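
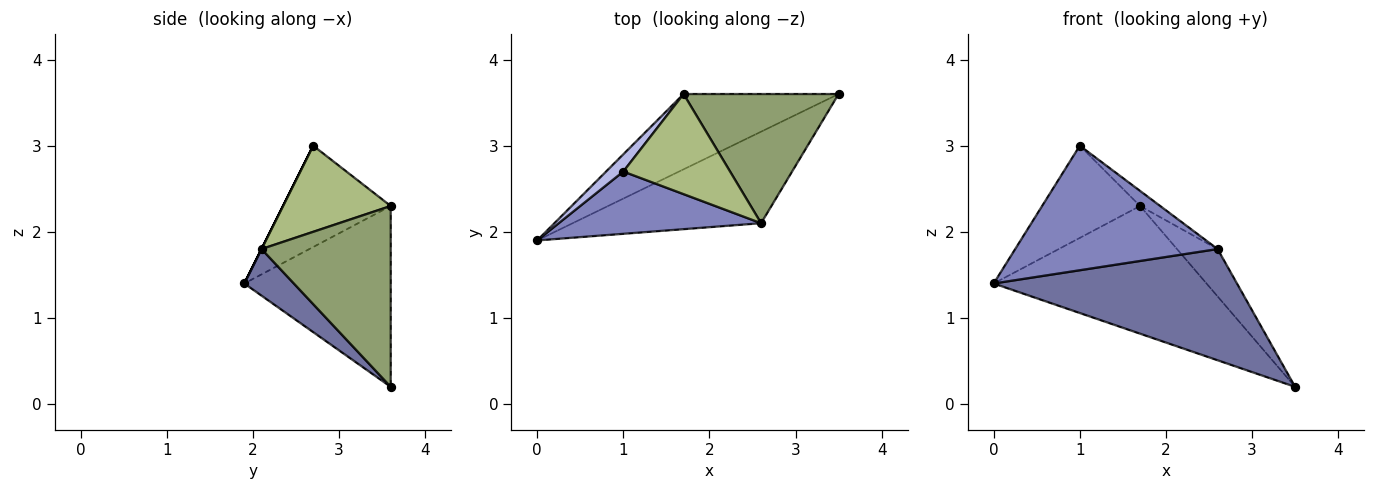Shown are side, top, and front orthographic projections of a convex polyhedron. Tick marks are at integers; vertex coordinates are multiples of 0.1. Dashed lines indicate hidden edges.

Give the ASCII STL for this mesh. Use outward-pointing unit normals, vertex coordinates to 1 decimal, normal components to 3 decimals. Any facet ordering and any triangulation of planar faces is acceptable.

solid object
 facet normal 0.155 -0.763 -0.628
  outer loop
   vertex 2.6 2.1 1.8
   vertex 0.0 1.9 1.4
   vertex 3.5 3.6 0.2
  endloop
 endfacet
 facet normal 0.000 -0.894 0.447
  outer loop
   vertex 2.6 2.1 1.8
   vertex 1.0 2.7 3.0
   vertex 0.0 1.9 1.4
  endloop
 endfacet
 facet normal -0.510 0.741 -0.437
  outer loop
   vertex 1.7 3.6 2.3
   vertex 3.5 3.6 0.2
   vertex 0.0 1.9 1.4
  endloop
 endfacet
 facet normal -0.734 0.668 0.125
  outer loop
   vertex 1.7 3.6 2.3
   vertex 0.0 1.9 1.4
   vertex 1.0 2.7 3.0
  endloop
 endfacet
 facet normal 0.739 0.232 0.633
  outer loop
   vertex 1.7 3.6 2.3
   vertex 2.6 2.1 1.8
   vertex 3.5 3.6 0.2
  endloop
 endfacet
 facet normal 0.623 0.116 0.773
  outer loop
   vertex 1.7 3.6 2.3
   vertex 1.0 2.7 3.0
   vertex 2.6 2.1 1.8
  endloop
 endfacet
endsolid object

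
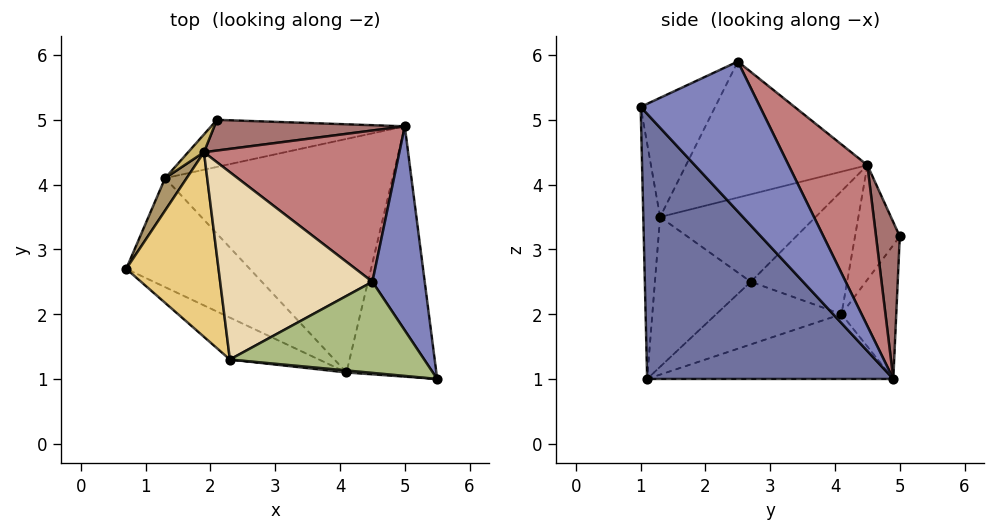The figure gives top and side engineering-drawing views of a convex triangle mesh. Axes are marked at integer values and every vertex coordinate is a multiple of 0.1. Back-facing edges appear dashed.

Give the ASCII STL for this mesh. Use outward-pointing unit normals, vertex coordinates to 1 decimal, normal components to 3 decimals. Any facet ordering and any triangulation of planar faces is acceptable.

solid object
 facet normal 0.924 -0.219 -0.313
  outer loop
   vertex 5.0 4.9 1.0
   vertex 5.5 1.0 5.2
   vertex 4.1 1.1 1.0
  endloop
 endfacet
 facet normal 0.853 0.430 0.297
  outer loop
   vertex 4.5 2.5 5.9
   vertex 5.5 1.0 5.2
   vertex 5.0 4.9 1.0
  endloop
 endfacet
 facet normal -0.449 -0.124 -0.885
  outer loop
   vertex 1.3 4.1 2.0
   vertex 4.1 1.1 1.0
   vertex 0.7 2.7 2.5
  endloop
 endfacet
 facet normal -0.273 0.065 -0.960
  outer loop
   vertex 1.3 4.1 2.0
   vertex 5.0 4.9 1.0
   vertex 4.1 1.1 1.0
  endloop
 endfacet
 facet normal -0.301 0.848 -0.435
  outer loop
   vertex 1.3 4.1 2.0
   vertex 2.1 5.0 3.2
   vertex 5.0 4.9 1.0
  endloop
 endfacet
 facet normal -0.419 -0.598 0.683
  outer loop
   vertex 2.3 1.3 3.5
   vertex 5.5 1.0 5.2
   vertex 4.5 2.5 5.9
  endloop
 endfacet
 facet normal -0.512 -0.803 -0.305
  outer loop
   vertex 2.3 1.3 3.5
   vertex 0.7 2.7 2.5
   vertex 4.1 1.1 1.0
  endloop
 endfacet
 facet normal -0.098 -0.995 0.009
  outer loop
   vertex 2.3 1.3 3.5
   vertex 4.1 1.1 1.0
   vertex 5.5 1.0 5.2
  endloop
 endfacet
 facet normal -0.887 0.436 0.156
  outer loop
   vertex 1.9 4.5 4.3
   vertex 1.3 4.1 2.0
   vertex 0.7 2.7 2.5
  endloop
 endfacet
 facet normal -0.812 0.572 0.112
  outer loop
   vertex 1.9 4.5 4.3
   vertex 2.1 5.0 3.2
   vertex 1.3 4.1 2.0
  endloop
 endfacet
 facet normal -0.664 -0.258 0.701
  outer loop
   vertex 1.9 4.5 4.3
   vertex 0.7 2.7 2.5
   vertex 2.3 1.3 3.5
  endloop
 endfacet
 facet normal -0.643 -0.260 0.720
  outer loop
   vertex 1.9 4.5 4.3
   vertex 2.3 1.3 3.5
   vertex 4.5 2.5 5.9
  endloop
 endfacet
 facet normal 0.362 0.822 0.439
  outer loop
   vertex 1.9 4.5 4.3
   vertex 5.0 4.9 1.0
   vertex 2.1 5.0 3.2
  endloop
 endfacet
 facet normal 0.362 0.822 0.440
  outer loop
   vertex 1.9 4.5 4.3
   vertex 4.5 2.5 5.9
   vertex 5.0 4.9 1.0
  endloop
 endfacet
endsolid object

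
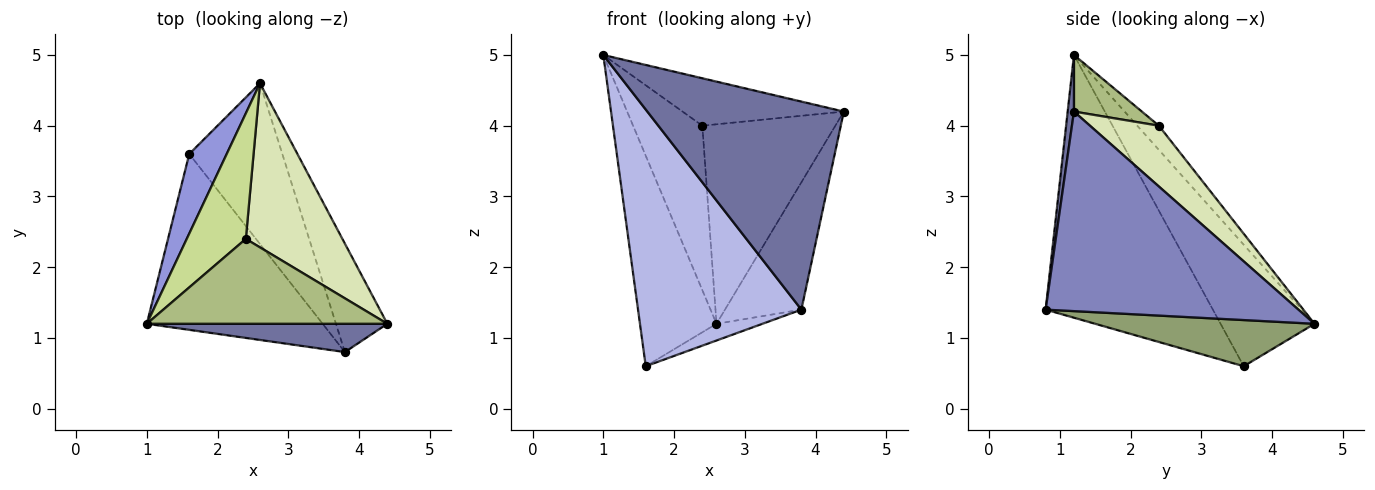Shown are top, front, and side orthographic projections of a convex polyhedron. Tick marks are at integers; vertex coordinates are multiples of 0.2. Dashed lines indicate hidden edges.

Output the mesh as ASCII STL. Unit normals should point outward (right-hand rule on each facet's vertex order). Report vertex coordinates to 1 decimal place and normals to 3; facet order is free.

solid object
 facet normal 0.032 -0.990 0.135
  outer loop
   vertex 3.8 0.8 1.4
   vertex 4.4 1.2 4.2
   vertex 1.0 1.2 5.0
  endloop
 endfacet
 facet normal 0.929 0.281 -0.239
  outer loop
   vertex 3.8 0.8 1.4
   vertex 2.6 4.6 1.2
   vertex 4.4 1.2 4.2
  endloop
 endfacet
 facet normal -0.754 0.614 0.232
  outer loop
   vertex 1.6 3.6 0.6
   vertex 1.0 1.2 5.0
   vertex 2.6 4.6 1.2
  endloop
 endfacet
 facet normal -0.645 -0.630 -0.432
  outer loop
   vertex 1.6 3.6 0.6
   vertex 3.8 0.8 1.4
   vertex 1.0 1.2 5.0
  endloop
 endfacet
 facet normal 0.442 0.093 -0.892
  outer loop
   vertex 1.6 3.6 0.6
   vertex 2.6 4.6 1.2
   vertex 3.8 0.8 1.4
  endloop
 endfacet
 facet normal 0.201 0.478 0.855
  outer loop
   vertex 2.4 2.4 4.0
   vertex 1.0 1.2 5.0
   vertex 4.4 1.2 4.2
  endloop
 endfacet
 facet normal -0.241 0.771 0.589
  outer loop
   vertex 2.4 2.4 4.0
   vertex 2.6 4.6 1.2
   vertex 1.0 1.2 5.0
  endloop
 endfacet
 facet normal 0.371 0.717 0.590
  outer loop
   vertex 2.4 2.4 4.0
   vertex 4.4 1.2 4.2
   vertex 2.6 4.6 1.2
  endloop
 endfacet
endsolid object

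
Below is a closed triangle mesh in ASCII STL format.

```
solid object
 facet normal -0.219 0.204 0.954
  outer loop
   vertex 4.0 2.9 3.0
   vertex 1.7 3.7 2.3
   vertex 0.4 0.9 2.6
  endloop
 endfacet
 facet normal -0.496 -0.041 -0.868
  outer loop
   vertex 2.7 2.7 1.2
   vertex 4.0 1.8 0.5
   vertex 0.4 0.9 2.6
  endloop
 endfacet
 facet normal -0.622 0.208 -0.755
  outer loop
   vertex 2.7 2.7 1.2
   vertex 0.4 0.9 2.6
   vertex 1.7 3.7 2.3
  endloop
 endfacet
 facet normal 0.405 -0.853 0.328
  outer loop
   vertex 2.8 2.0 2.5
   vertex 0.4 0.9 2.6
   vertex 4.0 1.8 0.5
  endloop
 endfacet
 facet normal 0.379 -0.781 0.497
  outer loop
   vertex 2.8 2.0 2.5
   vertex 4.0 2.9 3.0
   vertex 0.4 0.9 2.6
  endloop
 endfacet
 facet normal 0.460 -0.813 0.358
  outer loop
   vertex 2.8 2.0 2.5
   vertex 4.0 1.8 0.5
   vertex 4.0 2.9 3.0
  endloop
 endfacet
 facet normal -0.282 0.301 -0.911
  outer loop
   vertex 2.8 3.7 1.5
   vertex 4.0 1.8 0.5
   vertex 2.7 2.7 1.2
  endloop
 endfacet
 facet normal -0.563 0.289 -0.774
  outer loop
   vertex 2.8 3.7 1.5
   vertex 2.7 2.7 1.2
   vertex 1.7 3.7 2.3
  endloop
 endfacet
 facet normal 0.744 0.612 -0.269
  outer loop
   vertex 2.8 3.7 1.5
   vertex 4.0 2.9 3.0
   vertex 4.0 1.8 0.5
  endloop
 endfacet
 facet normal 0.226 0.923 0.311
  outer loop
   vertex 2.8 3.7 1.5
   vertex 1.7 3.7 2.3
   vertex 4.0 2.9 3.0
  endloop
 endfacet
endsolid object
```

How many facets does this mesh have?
10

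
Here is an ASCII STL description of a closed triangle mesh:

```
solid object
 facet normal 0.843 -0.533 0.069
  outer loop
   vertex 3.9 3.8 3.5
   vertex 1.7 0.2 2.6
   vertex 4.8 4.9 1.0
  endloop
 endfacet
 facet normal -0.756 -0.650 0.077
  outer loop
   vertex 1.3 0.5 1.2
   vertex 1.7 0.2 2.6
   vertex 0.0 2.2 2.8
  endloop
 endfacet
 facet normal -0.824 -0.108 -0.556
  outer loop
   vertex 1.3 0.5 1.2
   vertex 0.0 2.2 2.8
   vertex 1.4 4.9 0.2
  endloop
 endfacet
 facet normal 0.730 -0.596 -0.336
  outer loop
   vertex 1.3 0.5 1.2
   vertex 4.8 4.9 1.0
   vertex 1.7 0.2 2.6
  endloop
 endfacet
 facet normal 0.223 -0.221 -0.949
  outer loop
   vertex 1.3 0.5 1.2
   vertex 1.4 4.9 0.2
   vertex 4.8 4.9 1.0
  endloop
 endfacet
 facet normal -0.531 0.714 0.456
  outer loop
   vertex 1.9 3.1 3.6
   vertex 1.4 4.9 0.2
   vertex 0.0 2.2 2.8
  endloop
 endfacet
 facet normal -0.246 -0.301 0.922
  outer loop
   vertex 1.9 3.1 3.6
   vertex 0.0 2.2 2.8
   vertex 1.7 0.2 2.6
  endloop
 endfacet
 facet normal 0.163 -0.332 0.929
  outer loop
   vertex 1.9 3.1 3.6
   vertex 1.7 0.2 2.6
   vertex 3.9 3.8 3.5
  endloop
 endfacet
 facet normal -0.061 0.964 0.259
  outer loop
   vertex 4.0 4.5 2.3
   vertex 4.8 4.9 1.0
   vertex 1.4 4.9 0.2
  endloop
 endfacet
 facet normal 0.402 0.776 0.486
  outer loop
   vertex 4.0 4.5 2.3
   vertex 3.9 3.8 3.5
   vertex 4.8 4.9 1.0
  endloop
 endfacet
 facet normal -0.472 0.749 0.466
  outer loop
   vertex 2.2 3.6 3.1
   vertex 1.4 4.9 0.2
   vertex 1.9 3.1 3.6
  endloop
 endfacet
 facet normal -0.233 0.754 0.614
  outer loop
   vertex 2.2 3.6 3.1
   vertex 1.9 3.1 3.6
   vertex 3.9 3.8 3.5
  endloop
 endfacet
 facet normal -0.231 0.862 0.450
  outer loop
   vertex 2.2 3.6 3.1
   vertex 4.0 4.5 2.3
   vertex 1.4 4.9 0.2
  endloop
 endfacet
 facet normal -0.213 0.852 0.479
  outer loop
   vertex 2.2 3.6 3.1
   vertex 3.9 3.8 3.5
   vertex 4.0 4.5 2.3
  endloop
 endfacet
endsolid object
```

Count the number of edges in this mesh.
21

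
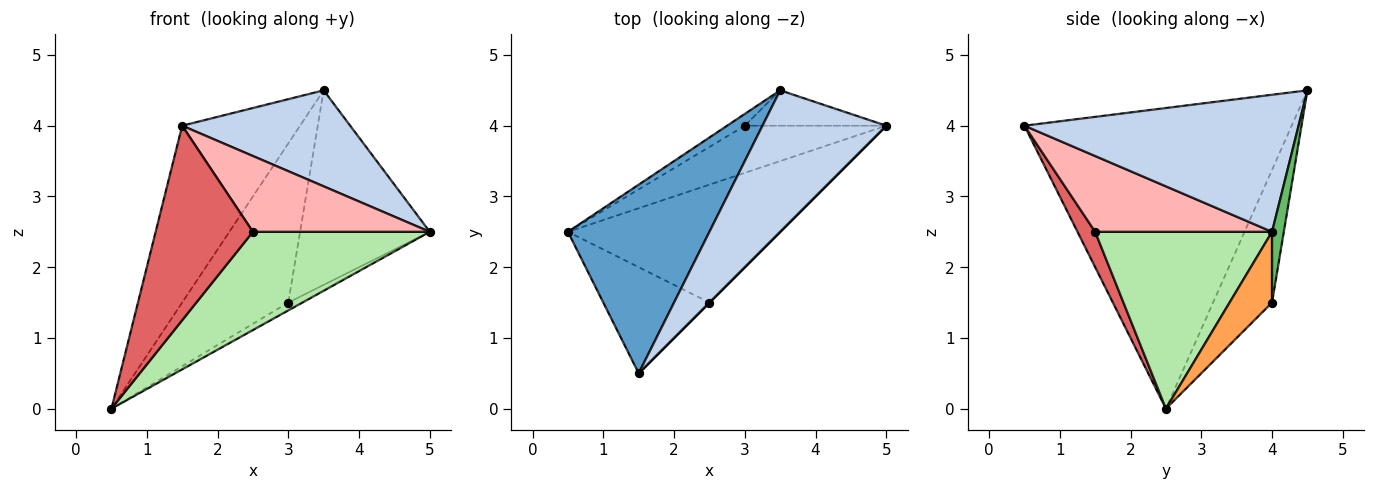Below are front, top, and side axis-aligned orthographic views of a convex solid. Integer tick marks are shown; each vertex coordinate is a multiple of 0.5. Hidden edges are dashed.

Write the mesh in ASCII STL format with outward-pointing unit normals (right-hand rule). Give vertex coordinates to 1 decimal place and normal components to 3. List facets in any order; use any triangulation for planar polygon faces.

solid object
 facet normal -0.840 0.371 0.395
  outer loop
   vertex 3.5 4.5 4.5
   vertex 0.5 2.5 0.0
   vertex 1.5 0.5 4.0
  endloop
 endfacet
 facet normal 0.676 -0.414 0.610
  outer loop
   vertex 3.5 4.5 4.5
   vertex 1.5 0.5 4.0
   vertex 5.0 4.0 2.5
  endloop
 endfacet
 facet normal 0.442 0.147 -0.885
  outer loop
   vertex 3.0 4.0 1.5
   vertex 5.0 4.0 2.5
   vertex 0.5 2.5 0.0
  endloop
 endfacet
 facet normal -0.485 0.872 -0.065
  outer loop
   vertex 3.0 4.0 1.5
   vertex 0.5 2.5 0.0
   vertex 3.5 4.5 4.5
  endloop
 endfacet
 facet normal 0.089 0.980 -0.178
  outer loop
   vertex 3.0 4.0 1.5
   vertex 3.5 4.5 4.5
   vertex 5.0 4.0 2.5
  endloop
 endfacet
 facet normal 0.539 -0.539 -0.647
  outer loop
   vertex 2.5 1.5 2.5
   vertex 0.5 2.5 0.0
   vertex 5.0 4.0 2.5
  endloop
 endfacet
 facet normal 0.158 -0.867 -0.473
  outer loop
   vertex 2.5 1.5 2.5
   vertex 1.5 0.5 4.0
   vertex 0.5 2.5 0.0
  endloop
 endfacet
 facet normal 0.707 -0.707 0.000
  outer loop
   vertex 2.5 1.5 2.5
   vertex 5.0 4.0 2.5
   vertex 1.5 0.5 4.0
  endloop
 endfacet
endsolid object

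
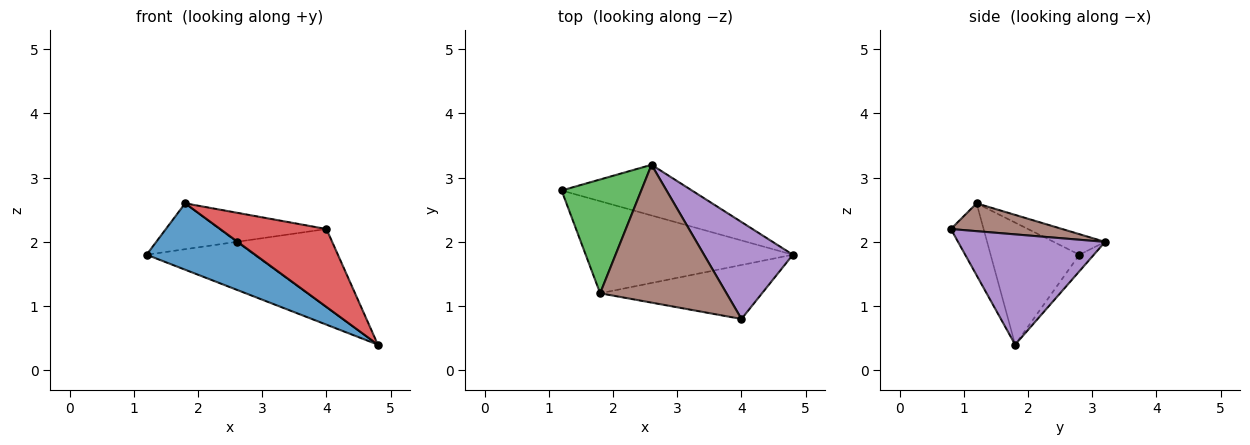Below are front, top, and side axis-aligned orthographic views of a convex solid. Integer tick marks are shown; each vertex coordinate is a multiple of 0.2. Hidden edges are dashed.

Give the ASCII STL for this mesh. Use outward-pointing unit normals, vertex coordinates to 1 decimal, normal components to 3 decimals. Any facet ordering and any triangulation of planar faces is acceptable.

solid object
 facet normal -0.431 -0.528 -0.732
  outer loop
   vertex 1.8 1.2 2.6
   vertex 1.2 2.8 1.8
   vertex 4.8 1.8 0.4
  endloop
 endfacet
 facet normal -0.092 0.683 -0.724
  outer loop
   vertex 2.6 3.2 2.0
   vertex 4.8 1.8 0.4
   vertex 1.2 2.8 1.8
  endloop
 endfacet
 facet normal -0.233 0.364 0.902
  outer loop
   vertex 2.6 3.2 2.0
   vertex 1.2 2.8 1.8
   vertex 1.8 1.2 2.6
  endloop
 endfacet
 facet normal -0.245 -0.797 -0.552
  outer loop
   vertex 4.0 0.8 2.2
   vertex 1.8 1.2 2.6
   vertex 4.8 1.8 0.4
  endloop
 endfacet
 facet normal 0.695 0.452 0.560
  outer loop
   vertex 4.0 0.8 2.2
   vertex 4.8 1.8 0.4
   vertex 2.6 3.2 2.0
  endloop
 endfacet
 facet normal 0.211 0.203 0.956
  outer loop
   vertex 4.0 0.8 2.2
   vertex 2.6 3.2 2.0
   vertex 1.8 1.2 2.6
  endloop
 endfacet
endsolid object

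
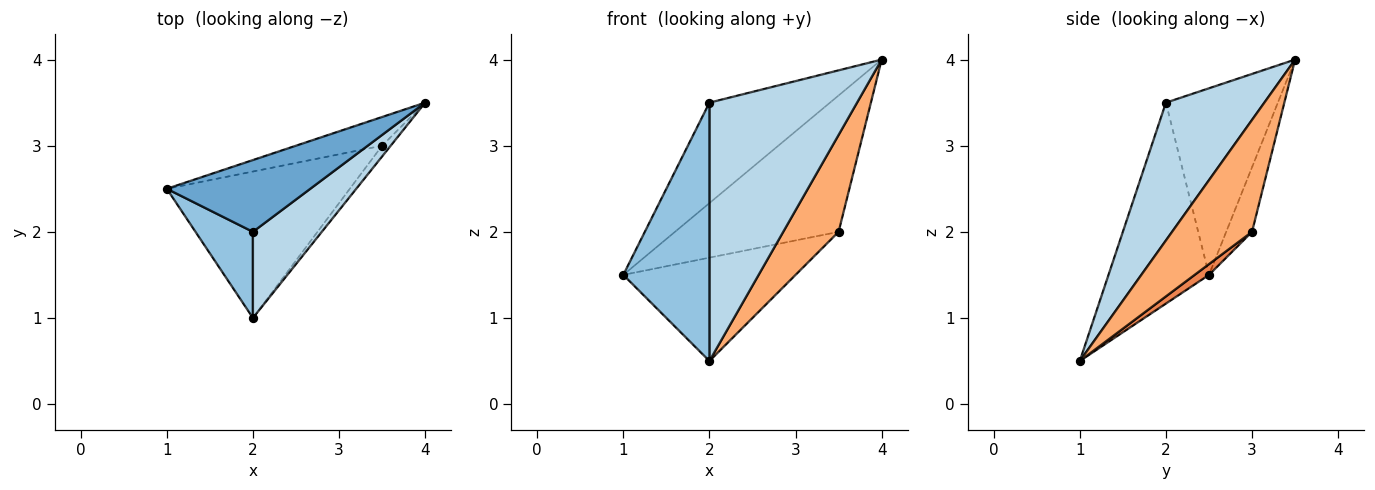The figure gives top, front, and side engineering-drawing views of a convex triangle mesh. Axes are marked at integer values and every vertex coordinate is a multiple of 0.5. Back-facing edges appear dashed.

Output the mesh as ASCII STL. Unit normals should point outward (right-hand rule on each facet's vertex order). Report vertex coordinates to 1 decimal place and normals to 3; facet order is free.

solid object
 facet normal -0.603 0.649 0.464
  outer loop
   vertex 2.0 2.0 3.5
   vertex 4.0 3.5 4.0
   vertex 1.0 2.5 1.5
  endloop
 endfacet
 facet normal -0.742 -0.636 0.212
  outer loop
   vertex 2.0 2.0 3.5
   vertex 1.0 2.5 1.5
   vertex 2.0 1.0 0.5
  endloop
 endfacet
 facet normal 0.535 -0.802 0.267
  outer loop
   vertex 2.0 2.0 3.5
   vertex 2.0 1.0 0.5
   vertex 4.0 3.5 4.0
  endloop
 endfacet
 facet normal -0.153 0.967 -0.204
  outer loop
   vertex 3.5 3.0 2.0
   vertex 1.0 2.5 1.5
   vertex 4.0 3.5 4.0
  endloop
 endfacet
 facet normal 0.048 0.576 -0.816
  outer loop
   vertex 3.5 3.0 2.0
   vertex 2.0 1.0 0.5
   vertex 1.0 2.5 1.5
  endloop
 endfacet
 facet normal 0.821 -0.568 -0.063
  outer loop
   vertex 3.5 3.0 2.0
   vertex 4.0 3.5 4.0
   vertex 2.0 1.0 0.5
  endloop
 endfacet
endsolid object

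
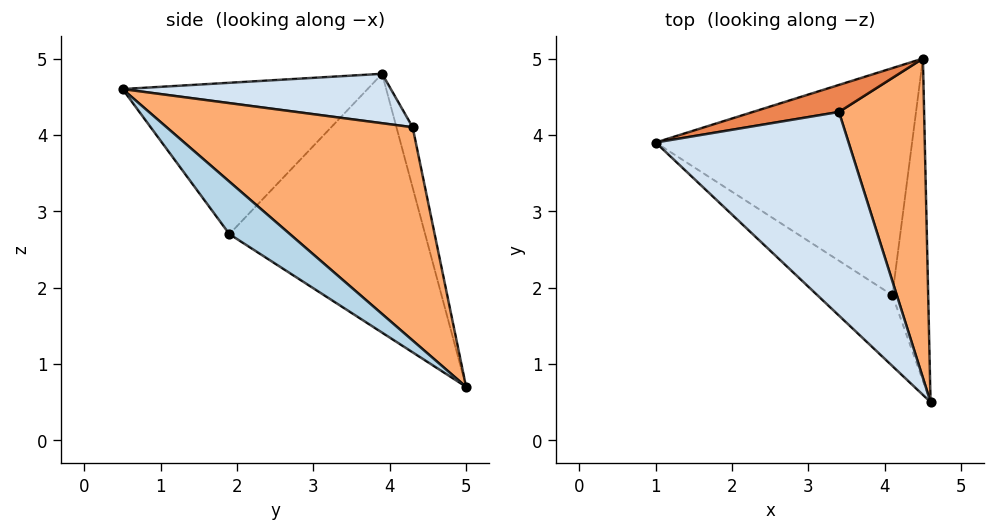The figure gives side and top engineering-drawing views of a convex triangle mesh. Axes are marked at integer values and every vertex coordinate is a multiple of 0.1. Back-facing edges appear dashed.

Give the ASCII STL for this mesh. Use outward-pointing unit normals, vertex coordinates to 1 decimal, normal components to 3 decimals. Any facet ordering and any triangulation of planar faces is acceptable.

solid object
 facet normal -0.659 -0.678 -0.326
  outer loop
   vertex 4.1 1.9 2.7
   vertex 4.6 0.5 4.6
   vertex 1.0 3.9 4.8
  endloop
 endfacet
 facet normal -0.668 -0.341 -0.662
  outer loop
   vertex 4.1 1.9 2.7
   vertex 1.0 3.9 4.8
   vertex 4.5 5.0 0.7
  endloop
 endfacet
 facet normal 0.747 -0.426 -0.510
  outer loop
   vertex 4.1 1.9 2.7
   vertex 4.5 5.0 0.7
   vertex 4.6 0.5 4.6
  endloop
 endfacet
 facet normal 0.243 0.202 0.949
  outer loop
   vertex 3.4 4.3 4.1
   vertex 1.0 3.9 4.8
   vertex 4.6 0.5 4.6
  endloop
 endfacet
 facet normal -0.115 0.980 0.164
  outer loop
   vertex 3.4 4.3 4.1
   vertex 4.5 5.0 0.7
   vertex 1.0 3.9 4.8
  endloop
 endfacet
 facet normal 0.879 0.324 0.351
  outer loop
   vertex 3.4 4.3 4.1
   vertex 4.6 0.5 4.6
   vertex 4.5 5.0 0.7
  endloop
 endfacet
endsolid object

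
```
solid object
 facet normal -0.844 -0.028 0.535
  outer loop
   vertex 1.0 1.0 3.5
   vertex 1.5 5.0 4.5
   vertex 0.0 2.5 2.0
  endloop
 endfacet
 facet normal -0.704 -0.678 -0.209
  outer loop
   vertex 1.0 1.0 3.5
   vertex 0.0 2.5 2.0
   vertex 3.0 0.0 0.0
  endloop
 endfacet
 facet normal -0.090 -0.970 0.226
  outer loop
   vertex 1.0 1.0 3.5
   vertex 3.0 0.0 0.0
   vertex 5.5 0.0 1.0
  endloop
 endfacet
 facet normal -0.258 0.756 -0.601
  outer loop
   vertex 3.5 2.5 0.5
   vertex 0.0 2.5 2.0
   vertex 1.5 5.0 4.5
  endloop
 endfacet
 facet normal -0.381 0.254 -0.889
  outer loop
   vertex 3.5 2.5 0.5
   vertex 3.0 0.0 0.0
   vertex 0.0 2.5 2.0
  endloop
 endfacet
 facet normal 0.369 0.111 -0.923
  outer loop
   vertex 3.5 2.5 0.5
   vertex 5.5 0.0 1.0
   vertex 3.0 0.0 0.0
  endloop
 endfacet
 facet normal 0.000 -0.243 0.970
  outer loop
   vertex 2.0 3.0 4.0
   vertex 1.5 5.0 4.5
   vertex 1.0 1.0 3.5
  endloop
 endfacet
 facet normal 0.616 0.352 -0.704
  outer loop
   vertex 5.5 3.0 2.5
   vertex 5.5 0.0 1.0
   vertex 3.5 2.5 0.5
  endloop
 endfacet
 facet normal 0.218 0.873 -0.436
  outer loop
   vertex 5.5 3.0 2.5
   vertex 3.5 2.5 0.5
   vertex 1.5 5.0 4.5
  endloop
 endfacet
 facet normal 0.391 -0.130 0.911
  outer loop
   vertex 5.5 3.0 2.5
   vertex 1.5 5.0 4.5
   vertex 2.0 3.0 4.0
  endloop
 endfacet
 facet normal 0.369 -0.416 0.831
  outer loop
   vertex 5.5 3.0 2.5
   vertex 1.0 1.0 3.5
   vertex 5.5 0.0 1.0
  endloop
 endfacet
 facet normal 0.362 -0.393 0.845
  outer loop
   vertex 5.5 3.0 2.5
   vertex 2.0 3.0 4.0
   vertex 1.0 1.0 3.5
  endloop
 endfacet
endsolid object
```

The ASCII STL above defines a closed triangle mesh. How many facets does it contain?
12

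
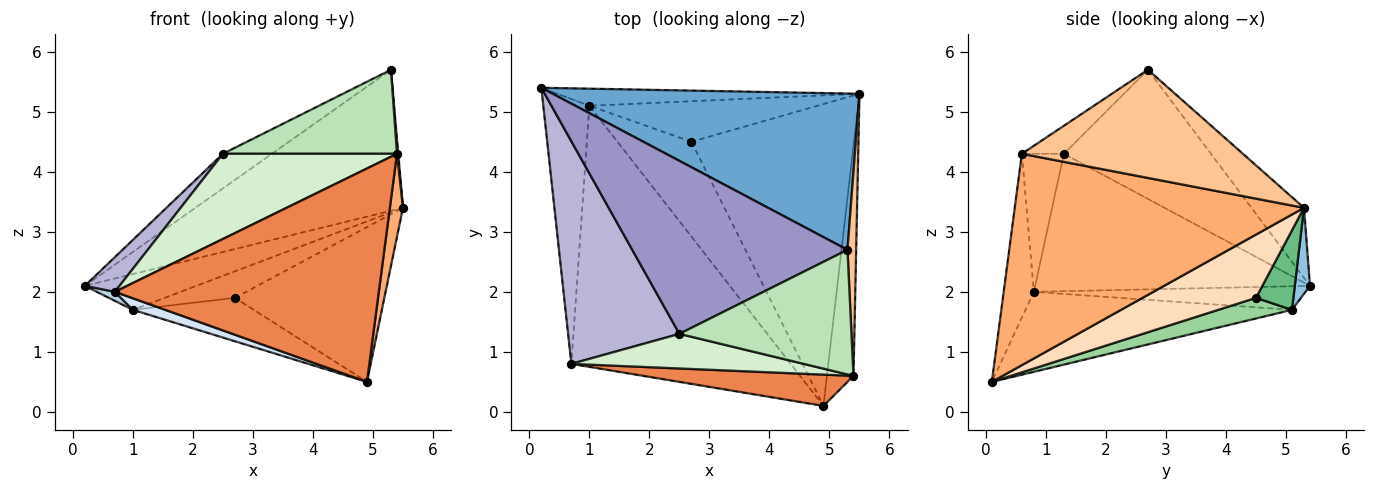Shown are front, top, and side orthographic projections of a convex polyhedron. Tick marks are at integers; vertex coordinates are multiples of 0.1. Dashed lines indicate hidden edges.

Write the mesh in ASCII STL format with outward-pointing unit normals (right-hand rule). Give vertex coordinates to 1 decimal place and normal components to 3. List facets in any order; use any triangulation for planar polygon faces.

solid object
 facet normal -0.167 0.660 0.732
  outer loop
   vertex 5.3 2.7 5.7
   vertex 5.5 5.3 3.4
   vertex 0.2 5.4 2.1
  endloop
 endfacet
 facet normal 0.122 0.896 -0.428
  outer loop
   vertex 1.0 5.1 1.7
   vertex 0.2 5.4 2.1
   vertex 5.5 5.3 3.4
  endloop
 endfacet
 facet normal -0.456 -0.030 -0.889
  outer loop
   vertex 1.0 5.1 1.7
   vertex 0.7 0.8 2.0
   vertex 0.2 5.4 2.1
  endloop
 endfacet
 facet normal -0.342 -0.042 -0.939
  outer loop
   vertex 1.0 5.1 1.7
   vertex 4.9 0.1 0.5
   vertex 0.7 0.8 2.0
  endloop
 endfacet
 facet normal -0.112 -0.983 0.144
  outer loop
   vertex 5.4 0.6 4.3
   vertex 0.7 0.8 2.0
   vertex 4.9 0.1 0.5
  endloop
 endfacet
 facet normal 0.991 -0.045 -0.125
  outer loop
   vertex 5.4 0.6 4.3
   vertex 4.9 0.1 0.5
   vertex 5.5 5.3 3.4
  endloop
 endfacet
 facet normal 0.997 -0.006 0.080
  outer loop
   vertex 5.4 0.6 4.3
   vertex 5.5 5.3 3.4
   vertex 5.3 2.7 5.7
  endloop
 endfacet
 facet normal 0.327 0.431 -0.841
  outer loop
   vertex 2.7 4.5 1.9
   vertex 5.5 5.3 3.4
   vertex 4.9 0.1 0.5
  endloop
 endfacet
 facet normal 0.280 0.526 -0.803
  outer loop
   vertex 2.7 4.5 1.9
   vertex 1.0 5.1 1.7
   vertex 5.5 5.3 3.4
  endloop
 endfacet
 facet normal 0.246 0.403 -0.881
  outer loop
   vertex 2.7 4.5 1.9
   vertex 4.9 0.1 0.5
   vertex 1.0 5.1 1.7
  endloop
 endfacet
 facet normal -0.134 -0.554 0.822
  outer loop
   vertex 2.5 1.3 4.3
   vertex 5.4 0.6 4.3
   vertex 5.3 2.7 5.7
  endloop
 endfacet
 facet normal -0.218 -0.904 0.367
  outer loop
   vertex 2.5 1.3 4.3
   vertex 0.7 0.8 2.0
   vertex 5.4 0.6 4.3
  endloop
 endfacet
 facet normal -0.507 0.169 0.845
  outer loop
   vertex 2.5 1.3 4.3
   vertex 5.3 2.7 5.7
   vertex 0.2 5.4 2.1
  endloop
 endfacet
 facet normal -0.773 -0.098 0.626
  outer loop
   vertex 2.5 1.3 4.3
   vertex 0.2 5.4 2.1
   vertex 0.7 0.8 2.0
  endloop
 endfacet
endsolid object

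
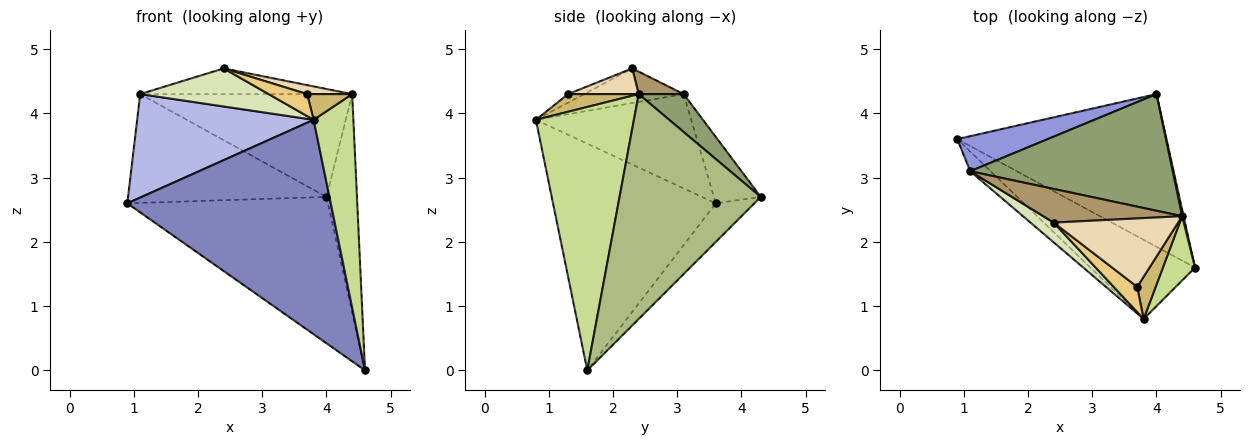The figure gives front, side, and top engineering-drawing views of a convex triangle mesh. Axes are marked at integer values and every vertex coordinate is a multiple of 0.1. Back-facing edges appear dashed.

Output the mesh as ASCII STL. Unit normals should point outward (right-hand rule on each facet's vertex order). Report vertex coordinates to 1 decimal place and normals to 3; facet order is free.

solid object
 facet normal -0.132 0.686 -0.715
  outer loop
   vertex 4.0 4.3 2.7
   vertex 4.6 1.6 0.0
   vertex 0.9 3.6 2.6
  endloop
 endfacet
 facet normal -0.600 -0.750 -0.277
  outer loop
   vertex 3.8 0.8 3.9
   vertex 0.9 3.6 2.6
   vertex 4.6 1.6 0.0
  endloop
 endfacet
 facet normal -0.219 0.929 0.299
  outer loop
   vertex 1.1 3.1 4.3
   vertex 4.0 4.3 2.7
   vertex 0.9 3.6 2.6
  endloop
 endfacet
 facet normal -0.654 -0.743 -0.142
  outer loop
   vertex 1.1 3.1 4.3
   vertex 0.9 3.6 2.6
   vertex 3.8 0.8 3.9
  endloop
 endfacet
 facet normal 0.139 0.655 0.743
  outer loop
   vertex 4.4 2.4 4.3
   vertex 4.0 4.3 2.7
   vertex 1.1 3.1 4.3
  endloop
 endfacet
 facet normal 0.977 0.211 0.006
  outer loop
   vertex 4.4 2.4 4.3
   vertex 4.6 1.6 0.0
   vertex 4.0 4.3 2.7
  endloop
 endfacet
 facet normal 0.921 -0.373 0.112
  outer loop
   vertex 4.4 2.4 4.3
   vertex 3.8 0.8 3.9
   vertex 4.6 1.6 0.0
  endloop
 endfacet
 facet normal -0.567 -0.731 0.379
  outer loop
   vertex 2.4 2.3 4.7
   vertex 1.1 3.1 4.3
   vertex 3.8 0.8 3.9
  endloop
 endfacet
 facet normal 0.128 0.602 0.789
  outer loop
   vertex 2.4 2.3 4.7
   vertex 4.4 2.4 4.3
   vertex 1.1 3.1 4.3
  endloop
 endfacet
 facet normal 0.633 -0.403 0.661
  outer loop
   vertex 3.7 1.3 4.3
   vertex 3.8 0.8 3.9
   vertex 4.4 2.4 4.3
  endloop
 endfacet
 facet normal -0.264 -0.634 0.727
  outer loop
   vertex 3.7 1.3 4.3
   vertex 2.4 2.3 4.7
   vertex 3.8 0.8 3.9
  endloop
 endfacet
 facet normal 0.201 -0.128 0.971
  outer loop
   vertex 3.7 1.3 4.3
   vertex 4.4 2.4 4.3
   vertex 2.4 2.3 4.7
  endloop
 endfacet
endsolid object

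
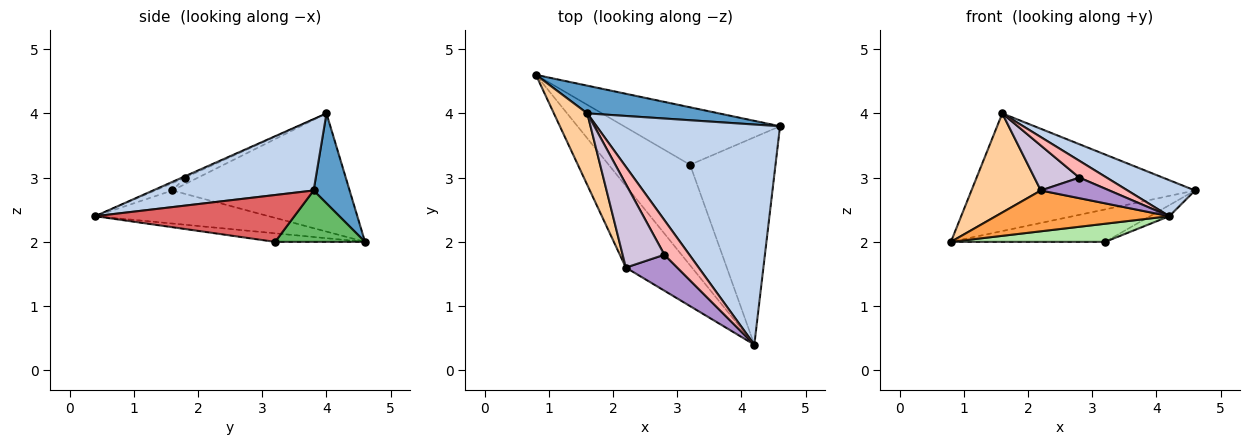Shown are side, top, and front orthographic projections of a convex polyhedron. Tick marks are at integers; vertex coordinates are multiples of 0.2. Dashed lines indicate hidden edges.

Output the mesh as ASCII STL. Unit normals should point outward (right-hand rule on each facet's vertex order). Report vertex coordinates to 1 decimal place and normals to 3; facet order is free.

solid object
 facet normal 0.155 0.962 0.227
  outer loop
   vertex 1.6 4.0 4.0
   vertex 4.6 3.8 2.8
   vertex 0.8 4.6 2.0
  endloop
 endfacet
 facet normal 0.358 -0.151 0.921
  outer loop
   vertex 1.6 4.0 4.0
   vertex 4.2 0.4 2.4
   vertex 4.6 3.8 2.8
  endloop
 endfacet
 facet normal -0.408 -0.408 -0.816
  outer loop
   vertex 2.2 1.6 2.8
   vertex 0.8 4.6 2.0
   vertex 4.2 0.4 2.4
  endloop
 endfacet
 facet normal -0.901 -0.352 0.255
  outer loop
   vertex 2.2 1.6 2.8
   vertex 1.6 4.0 4.0
   vertex 0.8 4.6 2.0
  endloop
 endfacet
 facet normal 0.276 0.473 -0.837
  outer loop
   vertex 3.2 3.2 2.0
   vertex 0.8 4.6 2.0
   vertex 4.6 3.8 2.8
  endloop
 endfacet
 facet normal -0.103 -0.177 -0.979
  outer loop
   vertex 3.2 3.2 2.0
   vertex 4.2 0.4 2.4
   vertex 0.8 4.6 2.0
  endloop
 endfacet
 facet normal 0.481 0.047 -0.876
  outer loop
   vertex 3.2 3.2 2.0
   vertex 4.6 3.8 2.8
   vertex 4.2 0.4 2.4
  endloop
 endfacet
 facet normal -0.051 -0.436 0.898
  outer loop
   vertex 2.8 1.8 3.0
   vertex 4.2 0.4 2.4
   vertex 1.6 4.0 4.0
  endloop
 endfacet
 facet normal -0.123 -0.492 0.862
  outer loop
   vertex 2.8 1.8 3.0
   vertex 2.2 1.6 2.8
   vertex 4.2 0.4 2.4
  endloop
 endfacet
 facet normal -0.134 -0.470 0.873
  outer loop
   vertex 2.8 1.8 3.0
   vertex 1.6 4.0 4.0
   vertex 2.2 1.6 2.8
  endloop
 endfacet
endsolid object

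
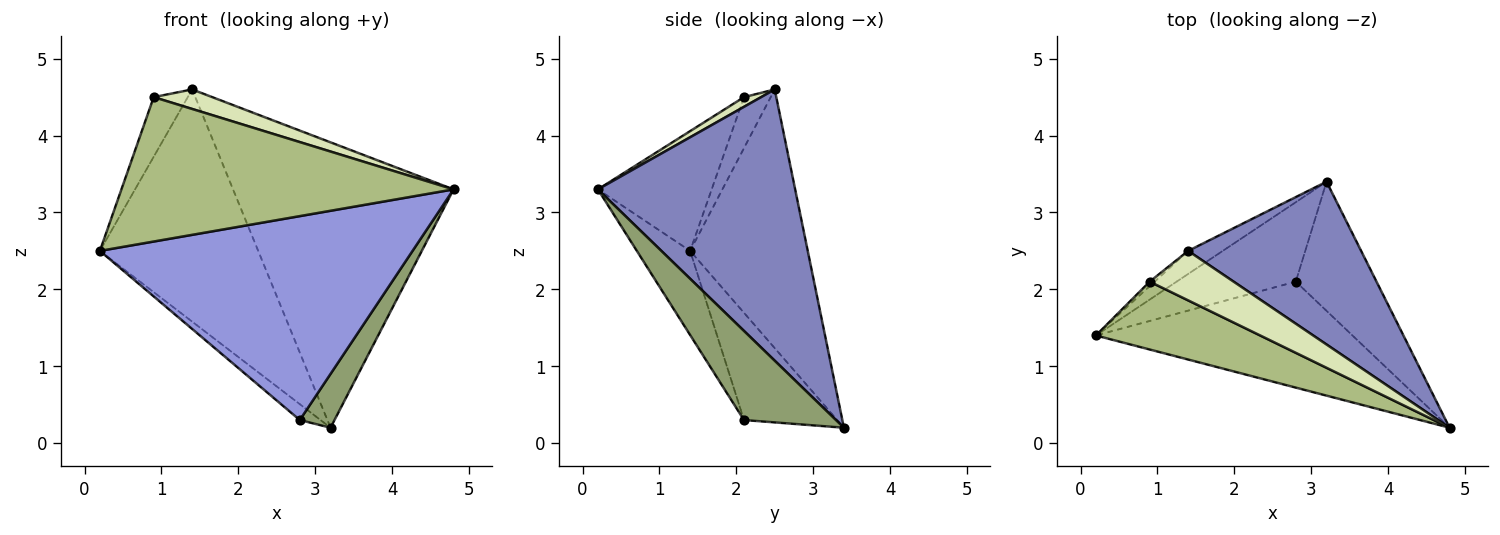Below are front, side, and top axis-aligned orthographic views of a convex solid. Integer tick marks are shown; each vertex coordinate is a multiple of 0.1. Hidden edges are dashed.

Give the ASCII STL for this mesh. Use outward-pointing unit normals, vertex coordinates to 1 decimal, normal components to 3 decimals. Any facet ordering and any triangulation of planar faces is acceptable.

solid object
 facet normal -0.594 0.800 -0.079
  outer loop
   vertex 1.4 2.5 4.6
   vertex 3.2 3.4 0.2
   vertex 0.2 1.4 2.5
  endloop
 endfacet
 facet normal 0.614 0.686 0.391
  outer loop
   vertex 1.4 2.5 4.6
   vertex 4.8 0.2 3.3
   vertex 3.2 3.4 0.2
  endloop
 endfacet
 facet normal -0.150 -0.877 -0.456
  outer loop
   vertex 2.8 2.1 0.3
   vertex 4.8 0.2 3.3
   vertex 0.2 1.4 2.5
  endloop
 endfacet
 facet normal -0.662 0.147 -0.735
  outer loop
   vertex 2.8 2.1 0.3
   vertex 0.2 1.4 2.5
   vertex 3.2 3.4 0.2
  endloop
 endfacet
 facet normal 0.714 -0.269 -0.646
  outer loop
   vertex 2.8 2.1 0.3
   vertex 3.2 3.4 0.2
   vertex 4.8 0.2 3.3
  endloop
 endfacet
 facet normal -0.296 -0.864 0.406
  outer loop
   vertex 0.9 2.1 4.5
   vertex 0.2 1.4 2.5
   vertex 4.8 0.2 3.3
  endloop
 endfacet
 facet normal -0.616 0.785 -0.059
  outer loop
   vertex 0.9 2.1 4.5
   vertex 1.4 2.5 4.6
   vertex 0.2 1.4 2.5
  endloop
 endfacet
 facet normal 0.107 -0.365 0.925
  outer loop
   vertex 0.9 2.1 4.5
   vertex 4.8 0.2 3.3
   vertex 1.4 2.5 4.6
  endloop
 endfacet
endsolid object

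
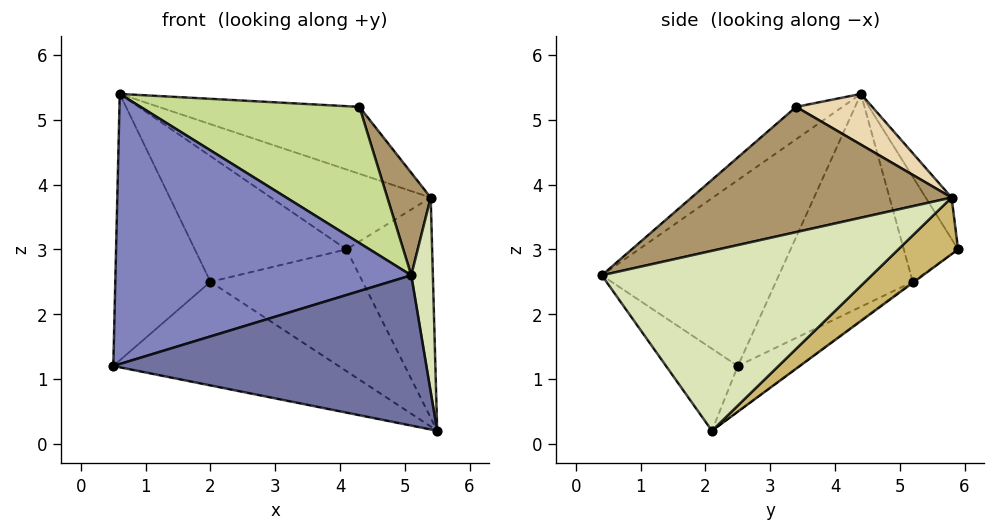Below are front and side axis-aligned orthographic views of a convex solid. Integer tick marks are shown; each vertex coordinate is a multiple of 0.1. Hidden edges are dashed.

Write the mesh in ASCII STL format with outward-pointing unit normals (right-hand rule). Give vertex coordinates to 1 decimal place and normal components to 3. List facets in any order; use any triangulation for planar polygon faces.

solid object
 facet normal -0.181 -0.788 -0.588
  outer loop
   vertex 5.1 0.4 2.6
   vertex 0.5 2.5 1.2
   vertex 5.5 2.1 0.2
  endloop
 endfacet
 facet normal -0.477 -0.797 0.372
  outer loop
   vertex 0.6 4.4 5.4
   vertex 0.5 2.5 1.2
   vertex 5.1 0.4 2.6
  endloop
 endfacet
 facet normal -0.133 0.489 -0.862
  outer loop
   vertex 2.0 5.2 2.5
   vertex 5.5 2.1 0.2
   vertex 0.5 2.5 1.2
  endloop
 endfacet
 facet normal -0.005 0.592 -0.806
  outer loop
   vertex 2.0 5.2 2.5
   vertex 4.1 5.9 3.0
   vertex 5.5 2.1 0.2
  endloop
 endfacet
 facet normal -0.798 0.555 -0.232
  outer loop
   vertex 2.0 5.2 2.5
   vertex 0.5 2.5 1.2
   vertex 0.6 4.4 5.4
  endloop
 endfacet
 facet normal -0.335 0.937 0.097
  outer loop
   vertex 2.0 5.2 2.5
   vertex 0.6 4.4 5.4
   vertex 4.1 5.9 3.0
  endloop
 endfacet
 facet normal -0.142 -0.670 0.729
  outer loop
   vertex 4.3 3.4 5.2
   vertex 0.6 4.4 5.4
   vertex 5.1 0.4 2.6
  endloop
 endfacet
 facet normal 0.991 -0.079 0.109
  outer loop
   vertex 5.4 5.8 3.8
   vertex 5.1 0.4 2.6
   vertex 5.5 2.1 0.2
  endloop
 endfacet
 facet normal 0.885 -0.147 0.442
  outer loop
   vertex 5.4 5.8 3.8
   vertex 4.3 3.4 5.2
   vertex 5.1 0.4 2.6
  endloop
 endfacet
 facet normal 0.441 0.632 -0.637
  outer loop
   vertex 5.4 5.8 3.8
   vertex 5.5 2.1 0.2
   vertex 4.1 5.9 3.0
  endloop
 endfacet
 facet normal -0.149 0.922 0.358
  outer loop
   vertex 5.4 5.8 3.8
   vertex 4.1 5.9 3.0
   vertex 0.6 4.4 5.4
  endloop
 endfacet
 facet normal 0.166 0.439 0.883
  outer loop
   vertex 5.4 5.8 3.8
   vertex 0.6 4.4 5.4
   vertex 4.3 3.4 5.2
  endloop
 endfacet
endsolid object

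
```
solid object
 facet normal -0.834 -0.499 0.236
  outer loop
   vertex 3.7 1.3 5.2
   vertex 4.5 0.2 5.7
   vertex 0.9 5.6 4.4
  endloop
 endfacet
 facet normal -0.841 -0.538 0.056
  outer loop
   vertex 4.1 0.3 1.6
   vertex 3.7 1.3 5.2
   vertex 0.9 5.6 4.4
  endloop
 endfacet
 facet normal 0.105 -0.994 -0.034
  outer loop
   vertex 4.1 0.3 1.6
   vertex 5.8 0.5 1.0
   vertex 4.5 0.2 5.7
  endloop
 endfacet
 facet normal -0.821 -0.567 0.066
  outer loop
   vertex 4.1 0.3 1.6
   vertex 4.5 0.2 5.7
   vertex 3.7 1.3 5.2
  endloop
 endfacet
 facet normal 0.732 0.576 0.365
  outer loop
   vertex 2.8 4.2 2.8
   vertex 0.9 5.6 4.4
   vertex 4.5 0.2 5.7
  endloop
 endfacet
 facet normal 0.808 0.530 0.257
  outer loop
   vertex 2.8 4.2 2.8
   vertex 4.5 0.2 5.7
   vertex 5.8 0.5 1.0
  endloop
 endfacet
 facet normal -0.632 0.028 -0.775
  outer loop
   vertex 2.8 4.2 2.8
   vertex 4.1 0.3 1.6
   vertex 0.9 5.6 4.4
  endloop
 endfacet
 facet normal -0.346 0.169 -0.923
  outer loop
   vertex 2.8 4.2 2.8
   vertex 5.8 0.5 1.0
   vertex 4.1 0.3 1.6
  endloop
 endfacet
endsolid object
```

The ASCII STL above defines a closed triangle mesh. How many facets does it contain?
8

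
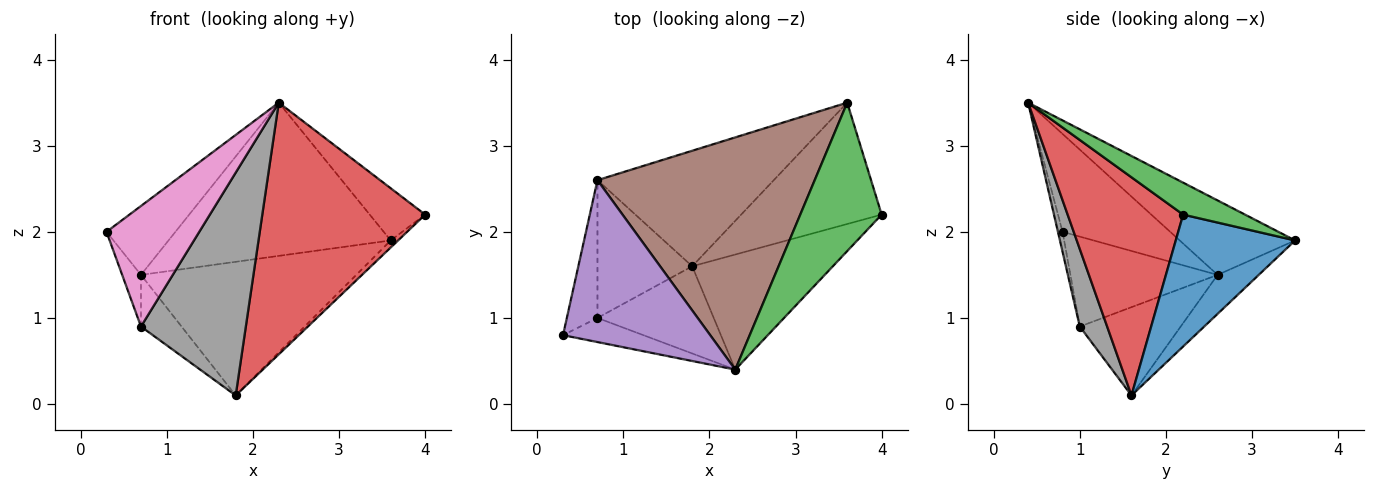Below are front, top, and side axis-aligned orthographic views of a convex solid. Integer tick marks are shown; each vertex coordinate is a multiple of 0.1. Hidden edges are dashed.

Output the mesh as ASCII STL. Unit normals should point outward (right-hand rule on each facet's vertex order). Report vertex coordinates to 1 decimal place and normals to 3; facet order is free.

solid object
 facet normal 0.684 0.042 -0.728
  outer loop
   vertex 1.8 1.6 0.1
   vertex 3.6 3.5 1.9
   vertex 4.0 2.2 2.2
  endloop
 endfacet
 facet normal -0.143 0.749 -0.647
  outer loop
   vertex 0.7 2.6 1.5
   vertex 3.6 3.5 1.9
   vertex 1.8 1.6 0.1
  endloop
 endfacet
 facet normal 0.347 0.311 0.885
  outer loop
   vertex 2.3 0.4 3.5
   vertex 4.0 2.2 2.2
   vertex 3.6 3.5 1.9
  endloop
 endfacet
 facet normal 0.542 -0.764 -0.349
  outer loop
   vertex 2.3 0.4 3.5
   vertex 1.8 1.6 0.1
   vertex 4.0 2.2 2.2
  endloop
 endfacet
 facet normal -0.522 0.334 0.785
  outer loop
   vertex 2.3 0.4 3.5
   vertex 0.7 2.6 1.5
   vertex 0.3 0.8 2.0
  endloop
 endfacet
 facet normal -0.275 0.530 0.802
  outer loop
   vertex 2.3 0.4 3.5
   vertex 3.6 3.5 1.9
   vertex 0.7 2.6 1.5
  endloop
 endfacet
 facet normal -0.049 -0.979 -0.196
  outer loop
   vertex 0.7 1.0 0.9
   vertex 2.3 0.4 3.5
   vertex 0.3 0.8 2.0
  endloop
 endfacet
 facet normal 0.236 -0.905 -0.354
  outer loop
   vertex 0.7 1.0 0.9
   vertex 1.8 1.6 0.1
   vertex 2.3 0.4 3.5
  endloop
 endfacet
 facet normal -0.940 0.120 -0.320
  outer loop
   vertex 0.7 1.0 0.9
   vertex 0.3 0.8 2.0
   vertex 0.7 2.6 1.5
  endloop
 endfacet
 facet normal -0.657 0.265 -0.706
  outer loop
   vertex 0.7 1.0 0.9
   vertex 0.7 2.6 1.5
   vertex 1.8 1.6 0.1
  endloop
 endfacet
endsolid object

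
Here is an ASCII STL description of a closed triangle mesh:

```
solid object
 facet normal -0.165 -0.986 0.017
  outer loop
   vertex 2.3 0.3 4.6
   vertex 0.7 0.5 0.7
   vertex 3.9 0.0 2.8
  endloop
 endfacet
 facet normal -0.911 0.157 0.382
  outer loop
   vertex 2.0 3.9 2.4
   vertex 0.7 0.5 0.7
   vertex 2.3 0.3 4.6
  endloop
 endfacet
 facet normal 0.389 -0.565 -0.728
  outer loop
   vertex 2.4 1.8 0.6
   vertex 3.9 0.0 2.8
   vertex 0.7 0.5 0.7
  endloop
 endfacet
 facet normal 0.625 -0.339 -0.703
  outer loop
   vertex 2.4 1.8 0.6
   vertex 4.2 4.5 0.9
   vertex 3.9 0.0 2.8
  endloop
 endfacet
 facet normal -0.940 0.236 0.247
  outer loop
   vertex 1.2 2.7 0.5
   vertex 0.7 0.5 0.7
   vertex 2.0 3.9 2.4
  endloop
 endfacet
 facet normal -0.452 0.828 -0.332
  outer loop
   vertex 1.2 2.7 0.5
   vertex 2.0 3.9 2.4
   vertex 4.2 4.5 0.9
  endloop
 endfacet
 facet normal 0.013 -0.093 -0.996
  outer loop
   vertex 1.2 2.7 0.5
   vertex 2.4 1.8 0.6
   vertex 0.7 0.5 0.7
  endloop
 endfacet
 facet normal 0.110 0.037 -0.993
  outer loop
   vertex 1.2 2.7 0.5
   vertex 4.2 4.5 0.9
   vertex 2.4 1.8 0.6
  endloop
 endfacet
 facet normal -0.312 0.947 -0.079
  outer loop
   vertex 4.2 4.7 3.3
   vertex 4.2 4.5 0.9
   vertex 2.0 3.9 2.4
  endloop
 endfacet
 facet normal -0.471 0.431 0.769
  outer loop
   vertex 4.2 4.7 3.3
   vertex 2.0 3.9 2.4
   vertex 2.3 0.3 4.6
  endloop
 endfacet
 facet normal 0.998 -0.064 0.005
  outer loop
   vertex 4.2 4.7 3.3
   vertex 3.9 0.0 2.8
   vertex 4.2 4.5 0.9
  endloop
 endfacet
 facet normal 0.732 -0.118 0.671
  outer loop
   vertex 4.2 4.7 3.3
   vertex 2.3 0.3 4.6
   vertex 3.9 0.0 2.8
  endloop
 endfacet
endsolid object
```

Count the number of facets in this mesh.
12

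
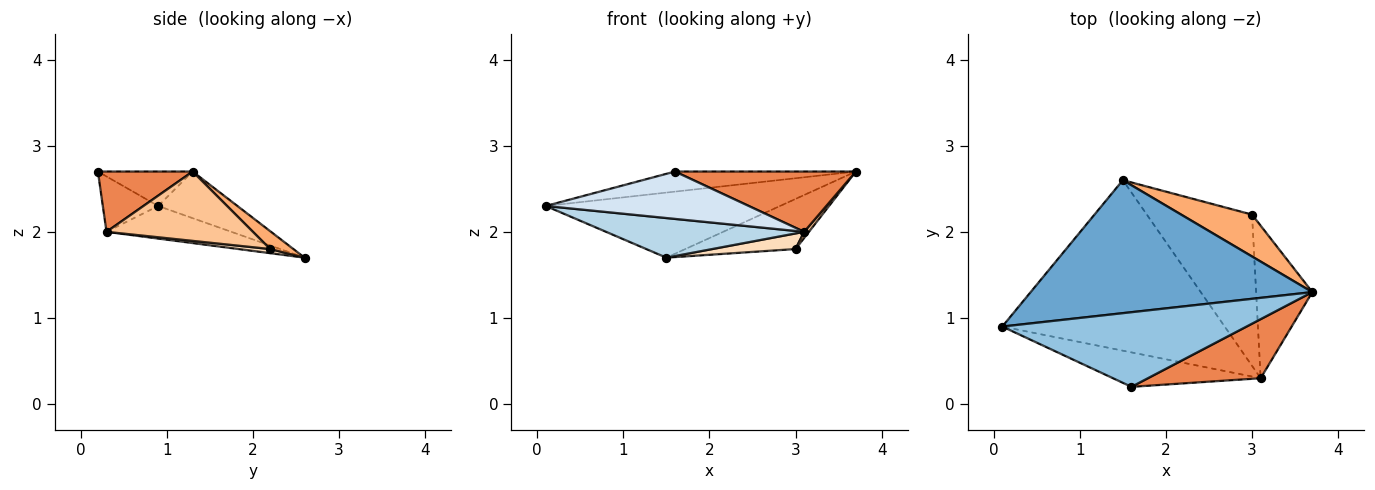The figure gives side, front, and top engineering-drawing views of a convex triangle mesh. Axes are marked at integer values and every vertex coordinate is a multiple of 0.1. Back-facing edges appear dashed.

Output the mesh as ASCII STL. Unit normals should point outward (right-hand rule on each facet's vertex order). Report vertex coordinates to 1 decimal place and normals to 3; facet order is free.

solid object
 facet normal -0.147 0.435 0.889
  outer loop
   vertex 1.5 2.6 1.7
   vertex 0.1 0.9 2.3
   vertex 3.7 1.3 2.7
  endloop
 endfacet
 facet normal -0.135 0.258 0.957
  outer loop
   vertex 1.6 0.2 2.7
   vertex 3.7 1.3 2.7
   vertex 0.1 0.9 2.3
  endloop
 endfacet
 facet normal -0.141 -0.224 -0.964
  outer loop
   vertex 3.1 0.3 2.0
   vertex 0.1 0.9 2.3
   vertex 1.5 2.6 1.7
  endloop
 endfacet
 facet normal -0.215 -0.790 -0.574
  outer loop
   vertex 3.1 0.3 2.0
   vertex 1.6 0.2 2.7
   vertex 0.1 0.9 2.3
  endloop
 endfacet
 facet normal 0.350 -0.669 0.655
  outer loop
   vertex 3.1 0.3 2.0
   vertex 3.7 1.3 2.7
   vertex 1.6 0.2 2.7
  endloop
 endfacet
 facet normal 0.160 0.757 0.633
  outer loop
   vertex 3.0 2.2 1.8
   vertex 1.5 2.6 1.7
   vertex 3.7 1.3 2.7
  endloop
 endfacet
 facet normal 0.777 -0.025 -0.629
  outer loop
   vertex 3.0 2.2 1.8
   vertex 3.7 1.3 2.7
   vertex 3.1 0.3 2.0
  endloop
 endfacet
 facet normal 0.039 -0.103 -0.994
  outer loop
   vertex 3.0 2.2 1.8
   vertex 3.1 0.3 2.0
   vertex 1.5 2.6 1.7
  endloop
 endfacet
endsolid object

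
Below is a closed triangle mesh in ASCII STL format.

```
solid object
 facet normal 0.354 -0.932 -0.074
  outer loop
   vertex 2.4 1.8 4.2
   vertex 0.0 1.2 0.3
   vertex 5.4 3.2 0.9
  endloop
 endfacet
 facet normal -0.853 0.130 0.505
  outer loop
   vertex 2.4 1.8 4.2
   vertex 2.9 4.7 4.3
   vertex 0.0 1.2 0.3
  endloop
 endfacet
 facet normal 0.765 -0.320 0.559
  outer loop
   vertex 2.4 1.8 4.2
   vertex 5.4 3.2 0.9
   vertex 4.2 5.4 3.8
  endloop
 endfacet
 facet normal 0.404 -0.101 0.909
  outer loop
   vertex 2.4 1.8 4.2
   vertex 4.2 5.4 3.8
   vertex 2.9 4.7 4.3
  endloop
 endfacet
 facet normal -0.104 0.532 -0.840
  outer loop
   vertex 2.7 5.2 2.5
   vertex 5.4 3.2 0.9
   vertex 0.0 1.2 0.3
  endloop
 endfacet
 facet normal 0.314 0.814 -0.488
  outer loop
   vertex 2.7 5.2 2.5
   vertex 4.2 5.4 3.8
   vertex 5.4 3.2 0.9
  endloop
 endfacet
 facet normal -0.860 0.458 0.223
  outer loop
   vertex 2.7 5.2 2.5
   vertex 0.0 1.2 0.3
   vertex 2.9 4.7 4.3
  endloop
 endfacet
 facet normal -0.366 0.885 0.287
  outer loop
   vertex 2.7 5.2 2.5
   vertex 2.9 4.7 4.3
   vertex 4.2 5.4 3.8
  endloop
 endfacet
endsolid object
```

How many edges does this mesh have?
12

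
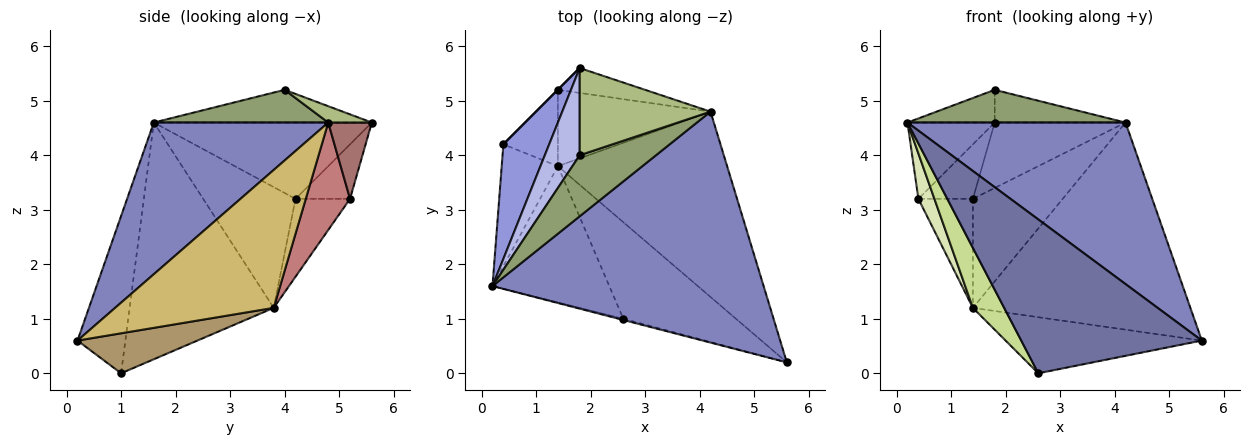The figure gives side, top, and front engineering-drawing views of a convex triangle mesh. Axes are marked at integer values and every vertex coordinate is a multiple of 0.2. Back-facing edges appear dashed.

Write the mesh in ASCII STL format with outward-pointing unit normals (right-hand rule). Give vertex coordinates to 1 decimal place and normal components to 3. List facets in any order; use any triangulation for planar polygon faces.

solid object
 facet normal -0.256 -0.967 -0.008
  outer loop
   vertex 2.6 1.0 0.0
   vertex 5.6 0.2 0.6
   vertex 0.2 1.6 4.6
  endloop
 endfacet
 facet normal 0.417 -0.521 0.745
  outer loop
   vertex 4.2 4.8 4.6
   vertex 0.2 1.6 4.6
   vertex 5.6 0.2 0.6
  endloop
 endfacet
 facet normal -0.811 0.324 0.487
  outer loop
   vertex 0.4 4.2 3.2
   vertex 0.2 1.6 4.6
   vertex 1.8 5.6 4.6
  endloop
 endfacet
 facet normal -0.660 0.264 0.704
  outer loop
   vertex 1.8 4.0 5.2
   vertex 1.8 5.6 4.6
   vertex 0.2 1.6 4.6
  endloop
 endfacet
 facet normal 0.353 -0.442 0.825
  outer loop
   vertex 1.8 4.0 5.2
   vertex 0.2 1.6 4.6
   vertex 4.2 4.8 4.6
  endloop
 endfacet
 facet normal 0.116 0.349 0.930
  outer loop
   vertex 1.8 4.0 5.2
   vertex 4.2 4.8 4.6
   vertex 1.8 5.6 4.6
  endloop
 endfacet
 facet normal -0.880 -0.191 -0.434
  outer loop
   vertex 1.4 3.8 1.2
   vertex 2.6 1.0 0.0
   vertex 0.2 1.6 4.6
  endloop
 endfacet
 facet normal -0.896 -0.155 -0.417
  outer loop
   vertex 1.4 3.8 1.2
   vertex 0.2 1.6 4.6
   vertex 0.4 4.2 3.2
  endloop
 endfacet
 facet normal 0.293 0.480 -0.827
  outer loop
   vertex 1.4 3.8 1.2
   vertex 5.6 0.2 0.6
   vertex 2.6 1.0 0.0
  endloop
 endfacet
 facet normal 0.478 0.655 -0.586
  outer loop
   vertex 1.4 3.8 1.2
   vertex 4.2 4.8 4.6
   vertex 5.6 0.2 0.6
  endloop
 endfacet
 facet normal -0.707 0.707 0.000
  outer loop
   vertex 1.4 5.2 3.2
   vertex 0.4 4.2 3.2
   vertex 1.8 5.6 4.6
  endloop
 endfacet
 facet normal -0.634 0.634 -0.444
  outer loop
   vertex 1.4 5.2 3.2
   vertex 1.4 3.8 1.2
   vertex 0.4 4.2 3.2
  endloop
 endfacet
 facet normal 0.297 0.892 -0.340
  outer loop
   vertex 1.4 5.2 3.2
   vertex 1.8 5.6 4.6
   vertex 4.2 4.8 4.6
  endloop
 endfacet
 facet normal 0.374 0.760 -0.532
  outer loop
   vertex 1.4 5.2 3.2
   vertex 4.2 4.8 4.6
   vertex 1.4 3.8 1.2
  endloop
 endfacet
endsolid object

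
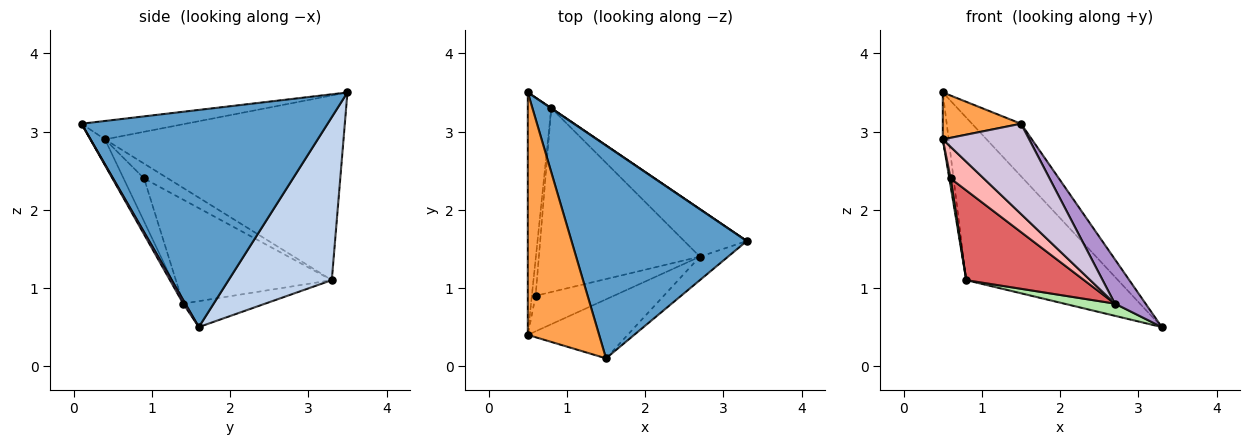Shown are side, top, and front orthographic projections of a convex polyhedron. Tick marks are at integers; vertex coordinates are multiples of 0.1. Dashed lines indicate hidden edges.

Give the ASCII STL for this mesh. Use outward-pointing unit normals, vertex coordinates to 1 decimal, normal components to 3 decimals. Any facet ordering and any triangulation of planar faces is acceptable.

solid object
 facet normal 0.769 0.153 0.621
  outer loop
   vertex 1.5 0.1 3.1
   vertex 3.3 1.6 0.5
   vertex 0.5 3.5 3.5
  endloop
 endfacet
 facet normal 0.563 0.827 0.001
  outer loop
   vertex 0.8 3.3 1.1
   vertex 0.5 3.5 3.5
   vertex 3.3 1.6 0.5
  endloop
 endfacet
 facet normal -0.246 -0.184 0.952
  outer loop
   vertex 0.5 0.4 2.9
   vertex 1.5 0.1 3.1
   vertex 0.5 3.5 3.5
  endloop
 endfacet
 facet normal -0.992 0.024 -0.126
  outer loop
   vertex 0.5 0.4 2.9
   vertex 0.5 3.5 3.5
   vertex 0.8 3.3 1.1
  endloop
 endfacet
 facet normal -0.968 -0.053 -0.246
  outer loop
   vertex 0.5 0.4 2.9
   vertex 0.8 3.3 1.1
   vertex 0.6 0.9 2.4
  endloop
 endfacet
 facet normal -0.373 -0.231 -0.899
  outer loop
   vertex 2.7 1.4 0.8
   vertex 0.8 3.3 1.1
   vertex 3.3 1.6 0.5
  endloop
 endfacet
 facet normal -0.502 -0.379 -0.777
  outer loop
   vertex 2.7 1.4 0.8
   vertex 0.6 0.9 2.4
   vertex 0.8 3.3 1.1
  endloop
 endfacet
 facet normal -0.380 -0.615 -0.691
  outer loop
   vertex 2.7 1.4 0.8
   vertex 0.5 0.4 2.9
   vertex 0.6 0.9 2.4
  endloop
 endfacet
 facet normal 0.061 -0.882 -0.467
  outer loop
   vertex 2.7 1.4 0.8
   vertex 3.3 1.6 0.5
   vertex 1.5 0.1 3.1
  endloop
 endfacet
 facet normal -0.140 -0.829 -0.542
  outer loop
   vertex 2.7 1.4 0.8
   vertex 1.5 0.1 3.1
   vertex 0.5 0.4 2.9
  endloop
 endfacet
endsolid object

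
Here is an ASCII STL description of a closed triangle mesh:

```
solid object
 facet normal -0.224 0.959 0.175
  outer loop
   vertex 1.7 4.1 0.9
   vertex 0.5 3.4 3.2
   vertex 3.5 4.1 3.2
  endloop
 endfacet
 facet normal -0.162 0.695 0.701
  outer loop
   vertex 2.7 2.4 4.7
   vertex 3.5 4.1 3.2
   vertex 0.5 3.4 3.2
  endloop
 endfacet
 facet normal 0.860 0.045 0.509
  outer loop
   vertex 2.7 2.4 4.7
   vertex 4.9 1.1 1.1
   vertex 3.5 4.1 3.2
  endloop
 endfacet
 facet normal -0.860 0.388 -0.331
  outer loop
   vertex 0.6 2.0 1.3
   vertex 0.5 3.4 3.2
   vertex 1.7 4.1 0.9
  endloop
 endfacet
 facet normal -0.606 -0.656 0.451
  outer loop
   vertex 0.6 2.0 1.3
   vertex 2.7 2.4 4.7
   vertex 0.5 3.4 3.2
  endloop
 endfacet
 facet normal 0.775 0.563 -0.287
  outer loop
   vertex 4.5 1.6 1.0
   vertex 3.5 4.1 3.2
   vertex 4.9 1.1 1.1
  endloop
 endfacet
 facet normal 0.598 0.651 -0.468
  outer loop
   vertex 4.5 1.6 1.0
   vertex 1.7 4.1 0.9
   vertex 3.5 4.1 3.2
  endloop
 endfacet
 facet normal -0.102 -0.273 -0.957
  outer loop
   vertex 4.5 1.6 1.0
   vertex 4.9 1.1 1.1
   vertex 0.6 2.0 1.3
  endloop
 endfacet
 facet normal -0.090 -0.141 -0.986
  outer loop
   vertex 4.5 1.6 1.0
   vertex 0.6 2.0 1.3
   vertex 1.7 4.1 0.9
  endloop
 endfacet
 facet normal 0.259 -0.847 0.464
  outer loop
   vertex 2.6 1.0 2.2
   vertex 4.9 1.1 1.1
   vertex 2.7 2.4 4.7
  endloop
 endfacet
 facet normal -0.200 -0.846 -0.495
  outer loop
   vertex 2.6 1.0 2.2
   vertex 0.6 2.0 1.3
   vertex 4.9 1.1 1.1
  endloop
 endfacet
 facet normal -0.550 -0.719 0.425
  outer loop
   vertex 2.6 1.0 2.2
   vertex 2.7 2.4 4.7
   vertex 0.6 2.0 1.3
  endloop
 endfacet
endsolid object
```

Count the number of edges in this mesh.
18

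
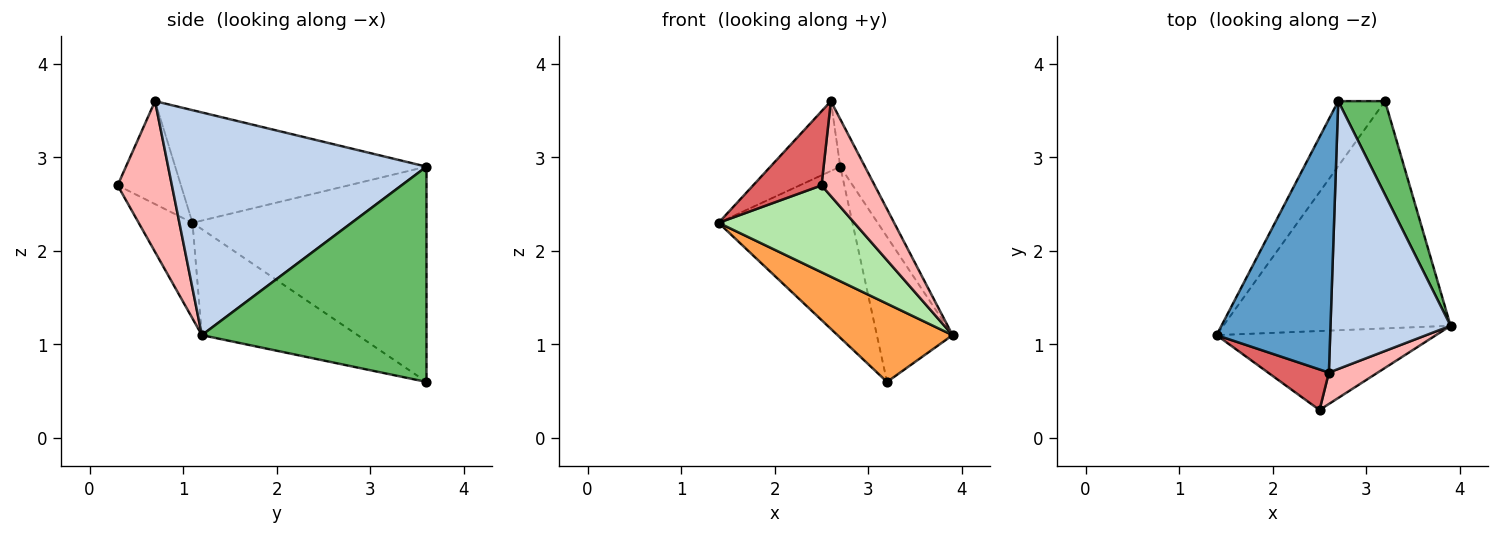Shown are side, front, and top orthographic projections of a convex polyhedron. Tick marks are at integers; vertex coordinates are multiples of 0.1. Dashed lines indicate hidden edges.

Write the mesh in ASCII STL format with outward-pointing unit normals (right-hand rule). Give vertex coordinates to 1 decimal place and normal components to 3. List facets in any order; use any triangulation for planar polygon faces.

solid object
 facet normal -0.691 0.192 0.697
  outer loop
   vertex 2.6 0.7 3.6
   vertex 2.7 3.6 2.9
   vertex 1.4 1.1 2.3
  endloop
 endfacet
 facet normal 0.877 0.084 0.473
  outer loop
   vertex 2.6 0.7 3.6
   vertex 3.9 1.2 1.1
   vertex 2.7 3.6 2.9
  endloop
 endfacet
 facet normal -0.403 -0.298 -0.865
  outer loop
   vertex 3.2 3.6 0.6
   vertex 3.9 1.2 1.1
   vertex 1.4 1.1 2.3
  endloop
 endfacet
 facet normal -0.853 0.488 -0.185
  outer loop
   vertex 3.2 3.6 0.6
   vertex 1.4 1.1 2.3
   vertex 2.7 3.6 2.9
  endloop
 endfacet
 facet normal 0.928 0.313 0.202
  outer loop
   vertex 3.2 3.6 0.6
   vertex 2.7 3.6 2.9
   vertex 3.9 1.2 1.1
  endloop
 endfacet
 facet normal -0.282 -0.710 -0.646
  outer loop
   vertex 2.5 0.3 2.7
   vertex 1.4 1.1 2.3
   vertex 3.9 1.2 1.1
  endloop
 endfacet
 facet normal -0.631 -0.681 0.373
  outer loop
   vertex 2.5 0.3 2.7
   vertex 2.6 0.7 3.6
   vertex 1.4 1.1 2.3
  endloop
 endfacet
 facet normal 0.696 -0.682 0.226
  outer loop
   vertex 2.5 0.3 2.7
   vertex 3.9 1.2 1.1
   vertex 2.6 0.7 3.6
  endloop
 endfacet
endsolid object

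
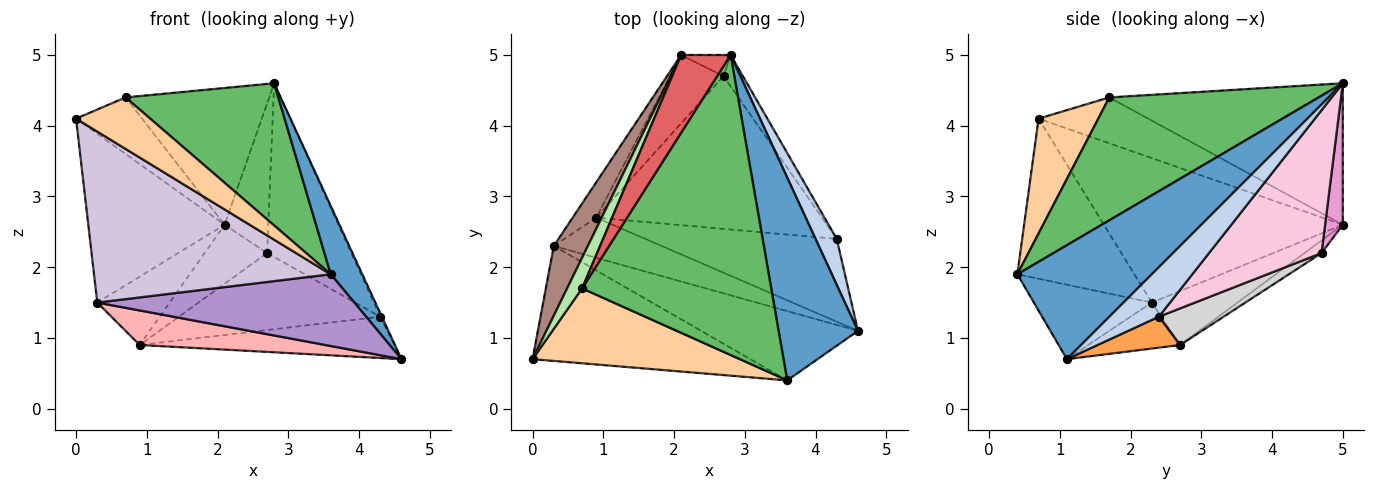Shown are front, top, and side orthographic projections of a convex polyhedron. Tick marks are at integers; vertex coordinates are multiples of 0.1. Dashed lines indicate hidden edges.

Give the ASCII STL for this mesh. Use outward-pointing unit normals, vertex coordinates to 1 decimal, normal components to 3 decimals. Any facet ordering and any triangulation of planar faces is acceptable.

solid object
 facet normal 0.806 -0.189 0.561
  outer loop
   vertex 3.6 0.4 1.9
   vertex 4.6 1.1 0.7
   vertex 2.8 5.0 4.6
  endloop
 endfacet
 facet normal 0.919 0.030 0.394
  outer loop
   vertex 4.3 2.4 1.3
   vertex 2.8 5.0 4.6
   vertex 4.6 1.1 0.7
  endloop
 endfacet
 facet normal 0.143 0.442 -0.886
  outer loop
   vertex 4.3 2.4 1.3
   vertex 4.6 1.1 0.7
   vertex 0.9 2.7 0.9
  endloop
 endfacet
 facet normal 0.415 -0.515 0.750
  outer loop
   vertex 0.7 1.7 4.4
   vertex 0.0 0.7 4.1
   vertex 3.6 0.4 1.9
  endloop
 endfacet
 facet normal 0.506 -0.369 0.779
  outer loop
   vertex 0.7 1.7 4.4
   vertex 3.6 0.4 1.9
   vertex 2.8 5.0 4.6
  endloop
 endfacet
 facet normal -0.825 0.497 0.269
  outer loop
   vertex 0.7 1.7 4.4
   vertex 2.1 5.0 2.6
   vertex 0.0 0.7 4.1
  endloop
 endfacet
 facet normal -0.816 0.502 0.286
  outer loop
   vertex 0.7 1.7 4.4
   vertex 2.8 5.0 4.6
   vertex 2.1 5.0 2.6
  endloop
 endfacet
 facet normal -0.307 -0.621 -0.721
  outer loop
   vertex 0.3 2.3 1.5
   vertex 0.9 2.7 0.9
   vertex 4.6 1.1 0.7
  endloop
 endfacet
 facet normal -0.313 -0.683 -0.660
  outer loop
   vertex 0.3 2.3 1.5
   vertex 4.6 1.1 0.7
   vertex 3.6 0.4 1.9
  endloop
 endfacet
 facet normal -0.379 -0.768 -0.516
  outer loop
   vertex 0.3 2.3 1.5
   vertex 3.6 0.4 1.9
   vertex 0.0 0.7 4.1
  endloop
 endfacet
 facet normal -0.851 0.486 0.201
  outer loop
   vertex 0.3 2.3 1.5
   vertex 0.0 0.7 4.1
   vertex 2.1 5.0 2.6
  endloop
 endfacet
 facet normal -0.725 0.612 -0.317
  outer loop
   vertex 0.3 2.3 1.5
   vertex 2.1 5.0 2.6
   vertex 0.9 2.7 0.9
  endloop
 endfacet
 facet normal 0.372 0.919 -0.130
  outer loop
   vertex 2.7 4.7 2.2
   vertex 2.1 5.0 2.6
   vertex 2.8 5.0 4.6
  endloop
 endfacet
 facet normal 0.796 0.596 -0.108
  outer loop
   vertex 2.7 4.7 2.2
   vertex 2.8 5.0 4.6
   vertex 4.3 2.4 1.3
  endloop
 endfacet
 facet normal -0.176 0.643 -0.746
  outer loop
   vertex 2.7 4.7 2.2
   vertex 0.9 2.7 0.9
   vertex 2.1 5.0 2.6
  endloop
 endfacet
 facet normal 0.143 0.445 -0.884
  outer loop
   vertex 2.7 4.7 2.2
   vertex 4.3 2.4 1.3
   vertex 0.9 2.7 0.9
  endloop
 endfacet
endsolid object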